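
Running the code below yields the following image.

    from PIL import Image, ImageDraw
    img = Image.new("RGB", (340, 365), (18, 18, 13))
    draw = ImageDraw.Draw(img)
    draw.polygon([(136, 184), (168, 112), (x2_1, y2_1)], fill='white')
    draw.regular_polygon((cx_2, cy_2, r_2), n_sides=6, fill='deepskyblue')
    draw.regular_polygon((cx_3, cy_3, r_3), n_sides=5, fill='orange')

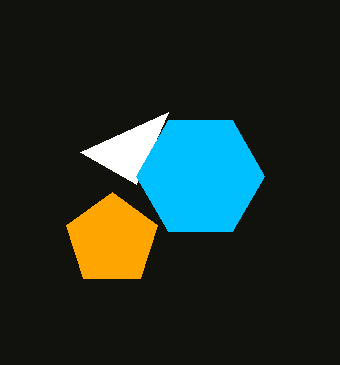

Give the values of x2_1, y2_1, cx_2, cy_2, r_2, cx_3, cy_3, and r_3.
x2_1 = 80, y2_1 = 152, cx_2 = 200, cy_2 = 176, r_2 = 64, cx_3 = 112, cy_3 = 240, r_3 = 48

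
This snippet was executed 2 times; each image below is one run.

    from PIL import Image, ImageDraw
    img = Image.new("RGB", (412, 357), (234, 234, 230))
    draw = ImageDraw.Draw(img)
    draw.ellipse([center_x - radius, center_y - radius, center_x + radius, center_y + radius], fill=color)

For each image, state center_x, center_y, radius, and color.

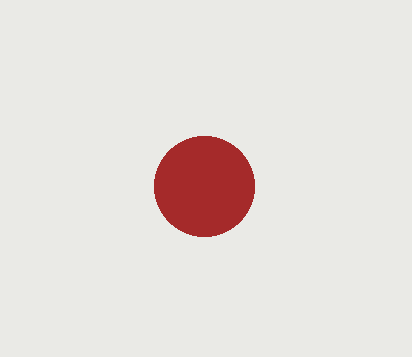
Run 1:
center_x = 204, center_y = 186, radius = 50, color = 'brown'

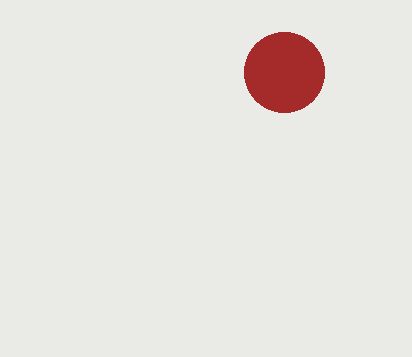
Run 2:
center_x = 284, center_y = 72, radius = 40, color = 'brown'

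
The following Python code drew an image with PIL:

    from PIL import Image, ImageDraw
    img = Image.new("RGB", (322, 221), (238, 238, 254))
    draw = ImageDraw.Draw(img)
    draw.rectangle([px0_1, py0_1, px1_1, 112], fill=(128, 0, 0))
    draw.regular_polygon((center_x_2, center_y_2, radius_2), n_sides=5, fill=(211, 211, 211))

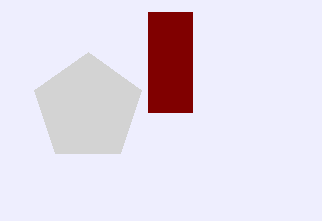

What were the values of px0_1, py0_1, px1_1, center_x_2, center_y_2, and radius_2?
px0_1 = 148, py0_1 = 12, px1_1 = 192, center_x_2 = 88, center_y_2 = 108, radius_2 = 56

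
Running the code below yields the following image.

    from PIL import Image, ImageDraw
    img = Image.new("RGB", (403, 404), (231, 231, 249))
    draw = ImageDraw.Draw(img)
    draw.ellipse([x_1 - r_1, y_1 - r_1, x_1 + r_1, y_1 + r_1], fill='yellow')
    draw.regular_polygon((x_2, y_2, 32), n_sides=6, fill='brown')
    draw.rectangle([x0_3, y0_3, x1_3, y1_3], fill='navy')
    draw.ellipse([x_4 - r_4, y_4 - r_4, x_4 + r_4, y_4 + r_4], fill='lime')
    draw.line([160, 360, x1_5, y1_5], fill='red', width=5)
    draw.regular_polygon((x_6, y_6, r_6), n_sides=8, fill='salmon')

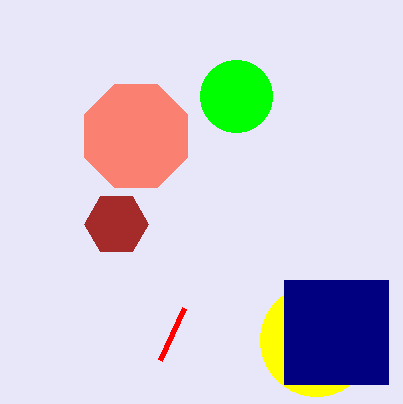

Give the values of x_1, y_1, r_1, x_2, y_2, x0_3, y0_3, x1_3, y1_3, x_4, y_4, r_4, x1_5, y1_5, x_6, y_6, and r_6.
x_1 = 316; y_1 = 340; r_1 = 56; x_2 = 116; y_2 = 224; x0_3 = 284; y0_3 = 280; x1_3 = 388; y1_3 = 384; x_4 = 236; y_4 = 96; r_4 = 36; x1_5 = 184; y1_5 = 308; x_6 = 136; y_6 = 136; r_6 = 56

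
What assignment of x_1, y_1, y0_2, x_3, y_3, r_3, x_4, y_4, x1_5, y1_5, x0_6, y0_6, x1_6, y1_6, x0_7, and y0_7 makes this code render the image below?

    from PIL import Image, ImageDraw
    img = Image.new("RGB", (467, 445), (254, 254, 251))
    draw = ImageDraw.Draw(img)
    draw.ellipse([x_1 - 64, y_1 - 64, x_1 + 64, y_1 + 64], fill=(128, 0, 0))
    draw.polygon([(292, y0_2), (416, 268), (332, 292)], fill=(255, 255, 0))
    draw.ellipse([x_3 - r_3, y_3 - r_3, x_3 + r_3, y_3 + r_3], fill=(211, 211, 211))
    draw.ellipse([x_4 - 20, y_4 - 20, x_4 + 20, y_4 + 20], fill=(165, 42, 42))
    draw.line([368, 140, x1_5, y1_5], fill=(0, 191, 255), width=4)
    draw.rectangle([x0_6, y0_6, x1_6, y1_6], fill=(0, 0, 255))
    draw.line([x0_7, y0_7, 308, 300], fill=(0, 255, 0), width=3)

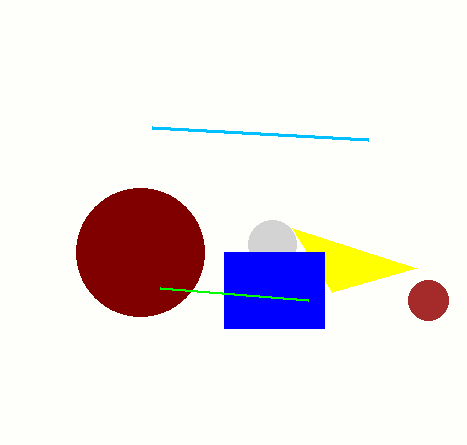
x_1 = 140; y_1 = 252; y0_2 = 228; x_3 = 272; y_3 = 244; r_3 = 24; x_4 = 428; y_4 = 300; x1_5 = 152; y1_5 = 128; x0_6 = 224; y0_6 = 252; x1_6 = 324; y1_6 = 328; x0_7 = 160; y0_7 = 288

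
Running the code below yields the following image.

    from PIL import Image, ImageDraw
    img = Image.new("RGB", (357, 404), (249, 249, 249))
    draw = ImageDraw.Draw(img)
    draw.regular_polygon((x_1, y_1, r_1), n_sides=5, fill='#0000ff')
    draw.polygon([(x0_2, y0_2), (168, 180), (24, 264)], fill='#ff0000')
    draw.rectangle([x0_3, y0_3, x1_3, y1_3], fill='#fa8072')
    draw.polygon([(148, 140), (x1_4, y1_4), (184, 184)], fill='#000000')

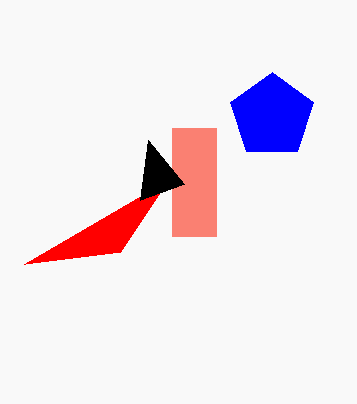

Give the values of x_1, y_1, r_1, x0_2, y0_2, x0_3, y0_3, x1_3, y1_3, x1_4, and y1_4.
x_1 = 272
y_1 = 116
r_1 = 44
x0_2 = 120
y0_2 = 252
x0_3 = 172
y0_3 = 128
x1_3 = 216
y1_3 = 236
x1_4 = 140
y1_4 = 200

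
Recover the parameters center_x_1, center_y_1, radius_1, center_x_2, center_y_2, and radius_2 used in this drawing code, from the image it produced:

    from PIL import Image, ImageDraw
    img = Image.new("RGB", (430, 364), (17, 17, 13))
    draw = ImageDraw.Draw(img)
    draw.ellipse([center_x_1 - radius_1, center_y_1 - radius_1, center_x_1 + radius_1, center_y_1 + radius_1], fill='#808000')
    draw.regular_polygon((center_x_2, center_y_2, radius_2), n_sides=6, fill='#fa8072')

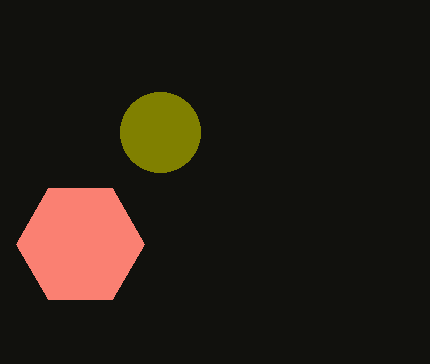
center_x_1 = 160
center_y_1 = 132
radius_1 = 40
center_x_2 = 80
center_y_2 = 244
radius_2 = 64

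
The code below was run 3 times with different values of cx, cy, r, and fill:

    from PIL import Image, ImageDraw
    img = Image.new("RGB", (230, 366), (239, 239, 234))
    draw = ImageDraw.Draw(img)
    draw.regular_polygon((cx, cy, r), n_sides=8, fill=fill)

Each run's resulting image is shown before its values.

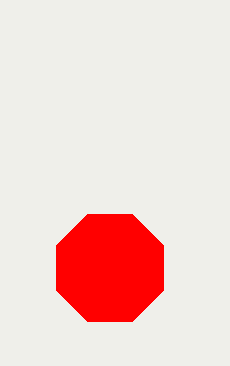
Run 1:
cx = 110; cy = 268; r = 58; fill = 'red'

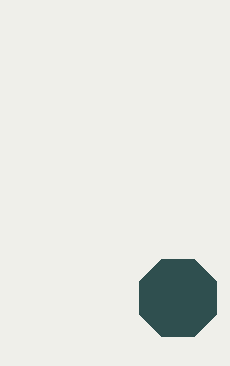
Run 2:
cx = 178, cy = 298, r = 42, fill = 'darkslategray'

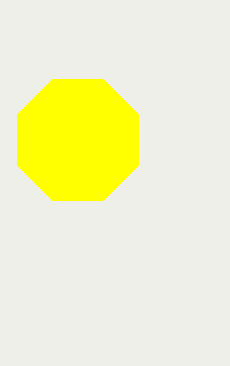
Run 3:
cx = 78
cy = 140
r = 66
fill = 'yellow'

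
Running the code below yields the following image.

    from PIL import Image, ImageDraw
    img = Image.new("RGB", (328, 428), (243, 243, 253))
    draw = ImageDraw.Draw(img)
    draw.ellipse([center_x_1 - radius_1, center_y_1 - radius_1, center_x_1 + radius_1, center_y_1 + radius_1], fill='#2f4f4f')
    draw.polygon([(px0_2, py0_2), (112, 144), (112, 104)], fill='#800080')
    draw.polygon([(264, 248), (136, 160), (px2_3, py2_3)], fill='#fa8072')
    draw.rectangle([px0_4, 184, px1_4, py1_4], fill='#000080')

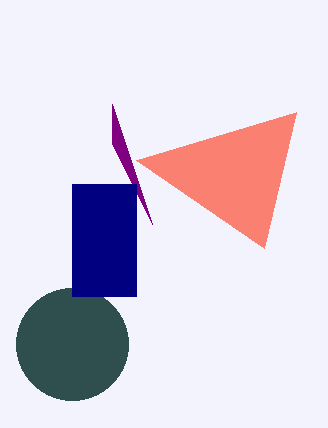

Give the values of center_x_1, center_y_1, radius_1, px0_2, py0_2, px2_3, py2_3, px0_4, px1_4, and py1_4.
center_x_1 = 72
center_y_1 = 344
radius_1 = 56
px0_2 = 152
py0_2 = 224
px2_3 = 296
py2_3 = 112
px0_4 = 72
px1_4 = 136
py1_4 = 296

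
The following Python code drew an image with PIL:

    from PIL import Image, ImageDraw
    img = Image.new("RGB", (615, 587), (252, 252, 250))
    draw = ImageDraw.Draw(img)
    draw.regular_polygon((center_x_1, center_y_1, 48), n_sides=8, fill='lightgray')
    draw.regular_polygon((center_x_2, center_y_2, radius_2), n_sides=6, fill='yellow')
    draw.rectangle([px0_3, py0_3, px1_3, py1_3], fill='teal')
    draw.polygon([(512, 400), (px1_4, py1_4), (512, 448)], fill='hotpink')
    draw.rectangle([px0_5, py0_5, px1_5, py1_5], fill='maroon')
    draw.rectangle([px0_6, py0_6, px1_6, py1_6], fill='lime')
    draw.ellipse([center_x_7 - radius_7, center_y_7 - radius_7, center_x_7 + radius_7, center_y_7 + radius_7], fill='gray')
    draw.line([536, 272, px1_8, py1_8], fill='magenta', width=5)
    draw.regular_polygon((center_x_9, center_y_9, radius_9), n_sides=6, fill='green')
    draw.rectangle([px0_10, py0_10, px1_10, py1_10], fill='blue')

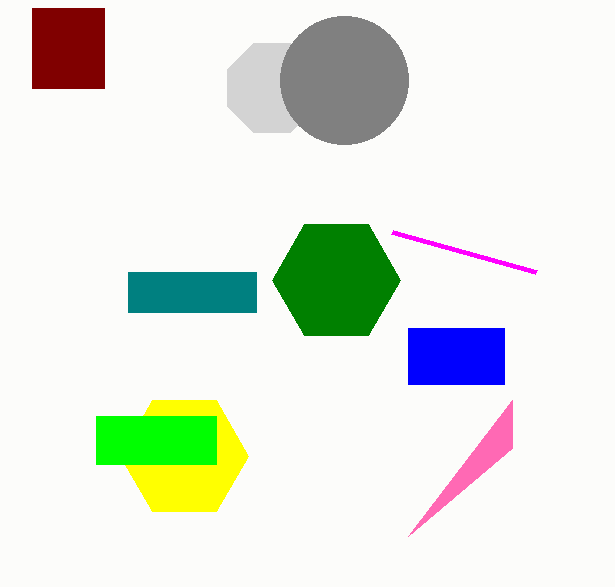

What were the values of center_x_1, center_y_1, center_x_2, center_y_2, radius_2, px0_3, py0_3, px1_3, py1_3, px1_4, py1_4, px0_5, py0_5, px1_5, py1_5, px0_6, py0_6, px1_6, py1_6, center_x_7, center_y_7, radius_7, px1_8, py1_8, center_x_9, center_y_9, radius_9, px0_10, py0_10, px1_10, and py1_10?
center_x_1 = 272; center_y_1 = 88; center_x_2 = 184; center_y_2 = 456; radius_2 = 64; px0_3 = 128; py0_3 = 272; px1_3 = 256; py1_3 = 312; px1_4 = 408; py1_4 = 536; px0_5 = 32; py0_5 = 8; px1_5 = 104; py1_5 = 88; px0_6 = 96; py0_6 = 416; px1_6 = 216; py1_6 = 464; center_x_7 = 344; center_y_7 = 80; radius_7 = 64; px1_8 = 392; py1_8 = 232; center_x_9 = 336; center_y_9 = 280; radius_9 = 64; px0_10 = 408; py0_10 = 328; px1_10 = 504; py1_10 = 384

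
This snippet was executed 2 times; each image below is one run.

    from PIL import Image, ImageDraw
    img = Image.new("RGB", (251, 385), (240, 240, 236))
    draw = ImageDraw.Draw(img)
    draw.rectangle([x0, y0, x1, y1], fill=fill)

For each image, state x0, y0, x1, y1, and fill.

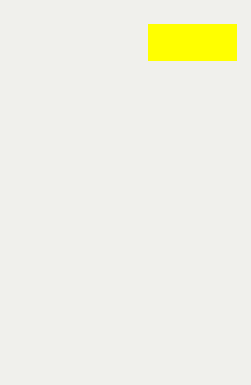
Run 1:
x0 = 148; y0 = 24; x1 = 236; y1 = 60; fill = 'yellow'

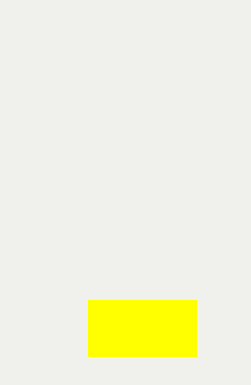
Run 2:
x0 = 88; y0 = 300; x1 = 196; y1 = 356; fill = 'yellow'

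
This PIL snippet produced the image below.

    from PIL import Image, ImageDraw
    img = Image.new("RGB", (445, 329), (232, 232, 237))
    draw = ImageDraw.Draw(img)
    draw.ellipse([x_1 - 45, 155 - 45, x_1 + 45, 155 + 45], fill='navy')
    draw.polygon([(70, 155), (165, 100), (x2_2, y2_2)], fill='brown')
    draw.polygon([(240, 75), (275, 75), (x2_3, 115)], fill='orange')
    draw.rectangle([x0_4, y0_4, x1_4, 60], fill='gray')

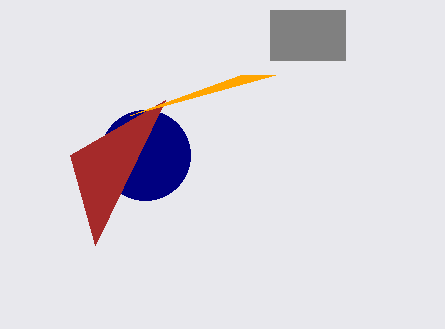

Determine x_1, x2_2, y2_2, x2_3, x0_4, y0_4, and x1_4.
x_1 = 145
x2_2 = 95
y2_2 = 245
x2_3 = 130
x0_4 = 270
y0_4 = 10
x1_4 = 345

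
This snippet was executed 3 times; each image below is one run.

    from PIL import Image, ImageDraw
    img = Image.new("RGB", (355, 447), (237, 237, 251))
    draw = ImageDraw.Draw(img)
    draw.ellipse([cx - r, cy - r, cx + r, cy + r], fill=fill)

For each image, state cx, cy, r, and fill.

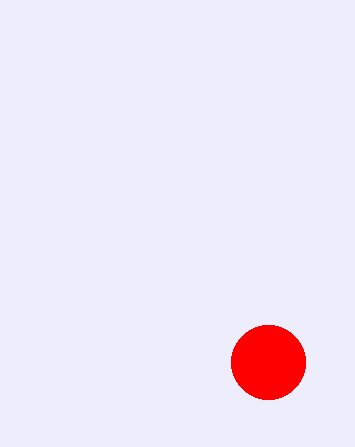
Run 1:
cx = 268, cy = 362, r = 37, fill = 'red'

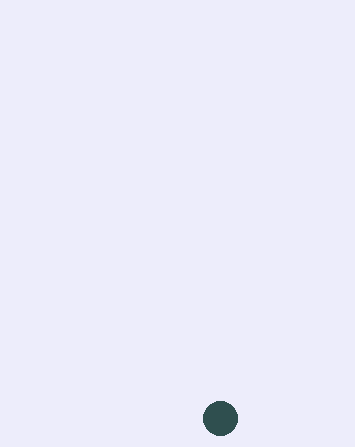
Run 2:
cx = 220; cy = 418; r = 17; fill = 'darkslategray'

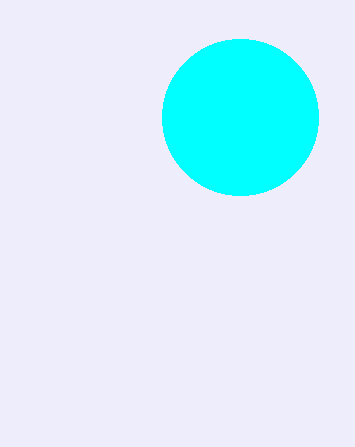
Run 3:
cx = 240; cy = 117; r = 78; fill = 'cyan'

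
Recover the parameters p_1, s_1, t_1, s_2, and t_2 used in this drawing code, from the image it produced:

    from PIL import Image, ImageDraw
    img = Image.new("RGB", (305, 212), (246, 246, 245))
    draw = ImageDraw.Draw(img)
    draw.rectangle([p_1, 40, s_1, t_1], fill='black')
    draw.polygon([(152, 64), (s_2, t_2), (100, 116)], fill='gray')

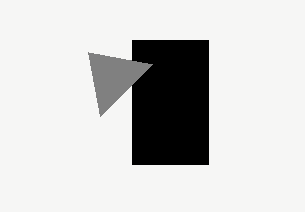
p_1 = 132; s_1 = 208; t_1 = 164; s_2 = 88; t_2 = 52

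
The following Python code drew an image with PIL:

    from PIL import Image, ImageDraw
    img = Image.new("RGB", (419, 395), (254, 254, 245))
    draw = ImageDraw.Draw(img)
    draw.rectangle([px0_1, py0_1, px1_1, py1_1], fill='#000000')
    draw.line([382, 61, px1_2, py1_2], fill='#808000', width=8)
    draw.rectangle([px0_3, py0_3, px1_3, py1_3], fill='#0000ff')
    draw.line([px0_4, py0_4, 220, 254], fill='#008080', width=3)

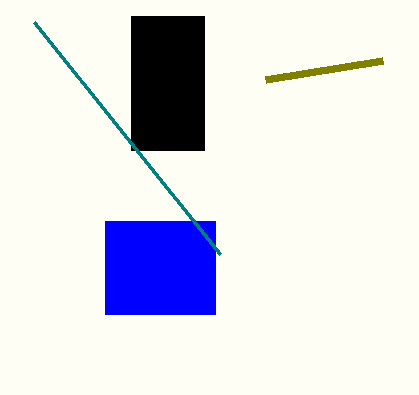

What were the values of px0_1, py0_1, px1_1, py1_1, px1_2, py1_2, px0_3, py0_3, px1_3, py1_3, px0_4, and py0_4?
px0_1 = 131
py0_1 = 16
px1_1 = 204
py1_1 = 150
px1_2 = 265
py1_2 = 80
px0_3 = 105
py0_3 = 221
px1_3 = 215
py1_3 = 314
px0_4 = 34
py0_4 = 22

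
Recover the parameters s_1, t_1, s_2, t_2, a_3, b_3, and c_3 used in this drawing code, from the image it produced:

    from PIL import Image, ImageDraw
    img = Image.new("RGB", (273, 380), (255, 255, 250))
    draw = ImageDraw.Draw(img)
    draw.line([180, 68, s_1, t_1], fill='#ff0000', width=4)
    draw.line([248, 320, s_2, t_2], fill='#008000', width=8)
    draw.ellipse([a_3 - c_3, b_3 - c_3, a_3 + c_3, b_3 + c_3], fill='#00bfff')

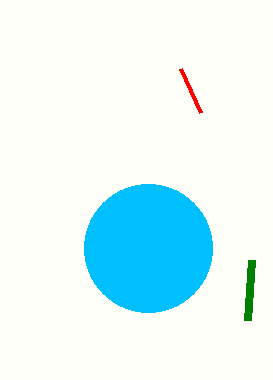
s_1 = 200
t_1 = 112
s_2 = 252
t_2 = 260
a_3 = 148
b_3 = 248
c_3 = 64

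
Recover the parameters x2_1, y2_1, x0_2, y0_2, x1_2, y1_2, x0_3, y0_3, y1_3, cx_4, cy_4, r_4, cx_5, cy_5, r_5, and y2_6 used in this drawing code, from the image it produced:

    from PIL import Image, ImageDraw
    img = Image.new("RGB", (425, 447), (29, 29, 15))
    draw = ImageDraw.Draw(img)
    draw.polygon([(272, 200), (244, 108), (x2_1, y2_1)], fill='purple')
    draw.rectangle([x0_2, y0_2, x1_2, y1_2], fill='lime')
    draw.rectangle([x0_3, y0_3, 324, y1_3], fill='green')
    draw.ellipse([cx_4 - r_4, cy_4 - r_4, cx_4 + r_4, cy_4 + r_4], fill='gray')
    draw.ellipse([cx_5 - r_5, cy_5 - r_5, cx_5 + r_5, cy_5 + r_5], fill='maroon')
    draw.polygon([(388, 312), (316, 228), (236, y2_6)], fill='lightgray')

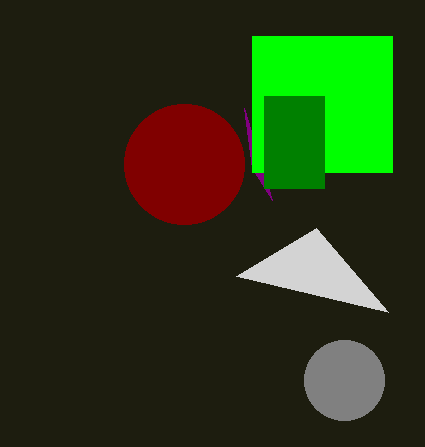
x2_1 = 252
y2_1 = 168
x0_2 = 252
y0_2 = 36
x1_2 = 392
y1_2 = 172
x0_3 = 264
y0_3 = 96
y1_3 = 188
cx_4 = 344
cy_4 = 380
r_4 = 40
cx_5 = 184
cy_5 = 164
r_5 = 60
y2_6 = 276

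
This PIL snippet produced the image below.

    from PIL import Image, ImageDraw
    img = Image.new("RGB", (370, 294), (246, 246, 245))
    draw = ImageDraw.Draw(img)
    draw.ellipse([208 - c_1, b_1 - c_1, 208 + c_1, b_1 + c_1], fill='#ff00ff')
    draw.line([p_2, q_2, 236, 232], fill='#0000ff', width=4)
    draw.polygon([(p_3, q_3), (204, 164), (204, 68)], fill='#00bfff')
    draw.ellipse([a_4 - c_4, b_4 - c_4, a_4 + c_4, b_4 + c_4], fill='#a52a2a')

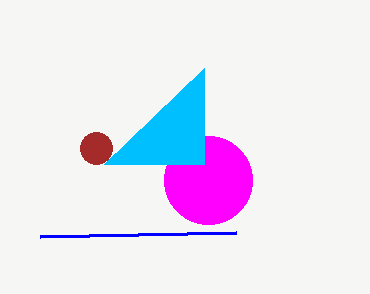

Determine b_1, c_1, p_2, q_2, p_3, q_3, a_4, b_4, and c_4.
b_1 = 180
c_1 = 44
p_2 = 40
q_2 = 236
p_3 = 104
q_3 = 164
a_4 = 96
b_4 = 148
c_4 = 16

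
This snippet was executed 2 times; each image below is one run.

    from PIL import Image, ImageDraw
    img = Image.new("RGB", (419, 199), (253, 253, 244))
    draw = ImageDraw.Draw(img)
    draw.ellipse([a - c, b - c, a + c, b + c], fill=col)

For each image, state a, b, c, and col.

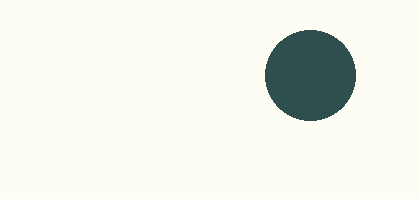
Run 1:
a = 310
b = 75
c = 45
col = 'darkslategray'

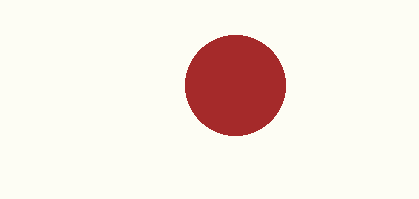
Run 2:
a = 235, b = 85, c = 50, col = 'brown'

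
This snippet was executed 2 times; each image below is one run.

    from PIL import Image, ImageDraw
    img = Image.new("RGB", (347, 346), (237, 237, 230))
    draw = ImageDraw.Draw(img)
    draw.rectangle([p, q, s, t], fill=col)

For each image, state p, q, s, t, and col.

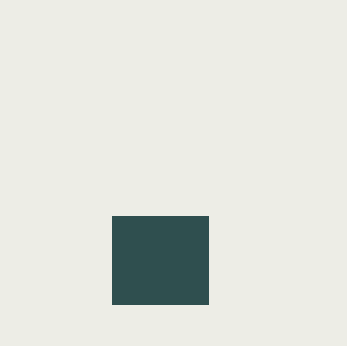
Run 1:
p = 112, q = 216, s = 208, t = 304, col = 'darkslategray'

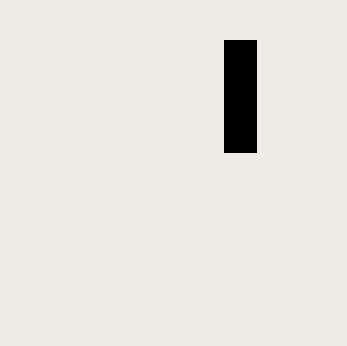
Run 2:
p = 224; q = 40; s = 256; t = 152; col = 'black'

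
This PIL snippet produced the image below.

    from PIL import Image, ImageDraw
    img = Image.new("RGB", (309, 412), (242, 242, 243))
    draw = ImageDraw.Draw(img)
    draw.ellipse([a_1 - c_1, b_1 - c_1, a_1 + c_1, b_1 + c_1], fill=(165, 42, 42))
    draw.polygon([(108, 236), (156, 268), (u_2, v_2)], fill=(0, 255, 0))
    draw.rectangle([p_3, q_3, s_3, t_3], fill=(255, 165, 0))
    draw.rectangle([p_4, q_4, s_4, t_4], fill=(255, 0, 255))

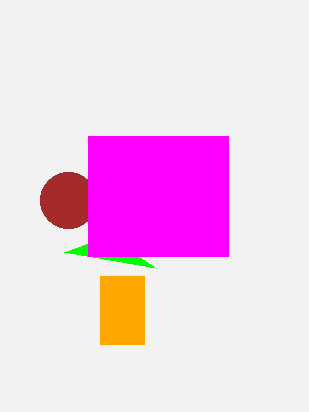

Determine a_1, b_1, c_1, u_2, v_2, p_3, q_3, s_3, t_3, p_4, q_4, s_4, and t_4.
a_1 = 68
b_1 = 200
c_1 = 28
u_2 = 64
v_2 = 252
p_3 = 100
q_3 = 276
s_3 = 144
t_3 = 344
p_4 = 88
q_4 = 136
s_4 = 228
t_4 = 256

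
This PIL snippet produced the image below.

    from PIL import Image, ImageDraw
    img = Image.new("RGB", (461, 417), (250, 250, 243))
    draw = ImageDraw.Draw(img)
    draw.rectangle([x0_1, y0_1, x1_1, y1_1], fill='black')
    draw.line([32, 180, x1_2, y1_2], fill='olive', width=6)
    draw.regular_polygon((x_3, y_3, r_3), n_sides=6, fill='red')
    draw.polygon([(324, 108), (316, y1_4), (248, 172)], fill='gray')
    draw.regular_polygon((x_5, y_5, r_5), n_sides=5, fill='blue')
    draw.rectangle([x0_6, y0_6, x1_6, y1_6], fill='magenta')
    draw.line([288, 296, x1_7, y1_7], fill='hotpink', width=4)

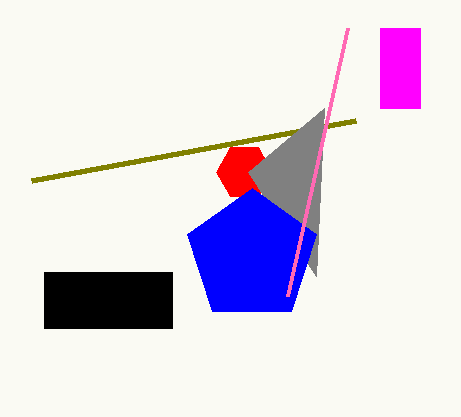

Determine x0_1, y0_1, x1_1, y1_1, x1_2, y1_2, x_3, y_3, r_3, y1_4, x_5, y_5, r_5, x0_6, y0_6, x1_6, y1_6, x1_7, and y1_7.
x0_1 = 44; y0_1 = 272; x1_1 = 172; y1_1 = 328; x1_2 = 356; y1_2 = 120; x_3 = 244; y_3 = 172; r_3 = 28; y1_4 = 276; x_5 = 252; y_5 = 256; r_5 = 68; x0_6 = 380; y0_6 = 28; x1_6 = 420; y1_6 = 108; x1_7 = 348; y1_7 = 28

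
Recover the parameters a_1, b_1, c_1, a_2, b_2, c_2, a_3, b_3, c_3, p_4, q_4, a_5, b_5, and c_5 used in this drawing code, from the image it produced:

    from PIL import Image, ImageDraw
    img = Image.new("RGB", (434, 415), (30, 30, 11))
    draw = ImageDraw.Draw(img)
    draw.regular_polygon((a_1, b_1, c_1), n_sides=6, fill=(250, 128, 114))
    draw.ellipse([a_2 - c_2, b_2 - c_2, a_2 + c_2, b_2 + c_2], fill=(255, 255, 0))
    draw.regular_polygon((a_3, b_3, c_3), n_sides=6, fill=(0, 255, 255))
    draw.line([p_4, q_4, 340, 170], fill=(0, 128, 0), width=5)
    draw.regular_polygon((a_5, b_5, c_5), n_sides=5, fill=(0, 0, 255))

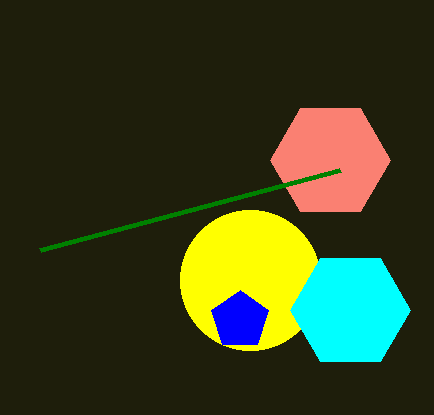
a_1 = 330, b_1 = 160, c_1 = 60, a_2 = 250, b_2 = 280, c_2 = 70, a_3 = 350, b_3 = 310, c_3 = 60, p_4 = 40, q_4 = 250, a_5 = 240, b_5 = 320, c_5 = 30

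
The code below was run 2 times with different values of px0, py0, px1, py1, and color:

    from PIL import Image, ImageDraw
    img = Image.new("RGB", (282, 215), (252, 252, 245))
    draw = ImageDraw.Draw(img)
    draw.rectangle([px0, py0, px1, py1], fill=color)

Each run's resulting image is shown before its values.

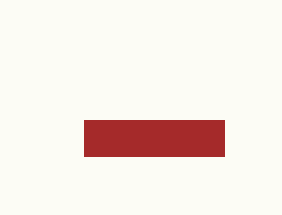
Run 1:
px0 = 84
py0 = 120
px1 = 224
py1 = 156
color = 'brown'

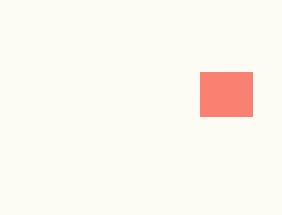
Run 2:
px0 = 200
py0 = 72
px1 = 252
py1 = 116
color = 'salmon'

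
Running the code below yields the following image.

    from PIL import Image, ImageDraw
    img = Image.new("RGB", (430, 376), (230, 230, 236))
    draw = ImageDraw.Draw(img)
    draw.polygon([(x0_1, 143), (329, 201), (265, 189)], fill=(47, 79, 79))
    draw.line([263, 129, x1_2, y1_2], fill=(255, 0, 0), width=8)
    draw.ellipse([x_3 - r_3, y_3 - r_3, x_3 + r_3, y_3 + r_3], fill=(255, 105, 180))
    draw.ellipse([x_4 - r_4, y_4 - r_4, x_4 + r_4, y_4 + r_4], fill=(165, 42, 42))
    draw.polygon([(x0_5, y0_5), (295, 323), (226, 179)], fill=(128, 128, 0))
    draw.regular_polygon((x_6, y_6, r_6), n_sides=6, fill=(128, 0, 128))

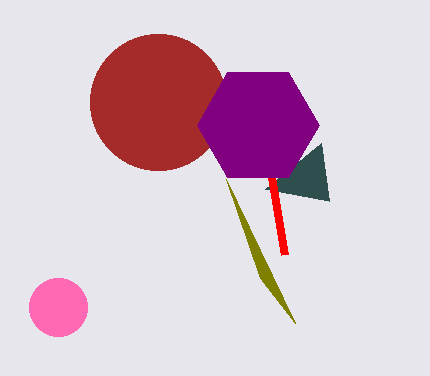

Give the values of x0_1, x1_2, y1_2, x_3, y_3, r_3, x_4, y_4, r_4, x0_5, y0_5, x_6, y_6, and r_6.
x0_1 = 321, x1_2 = 284, y1_2 = 254, x_3 = 58, y_3 = 307, r_3 = 29, x_4 = 158, y_4 = 102, r_4 = 68, x0_5 = 260, y0_5 = 278, x_6 = 258, y_6 = 125, r_6 = 61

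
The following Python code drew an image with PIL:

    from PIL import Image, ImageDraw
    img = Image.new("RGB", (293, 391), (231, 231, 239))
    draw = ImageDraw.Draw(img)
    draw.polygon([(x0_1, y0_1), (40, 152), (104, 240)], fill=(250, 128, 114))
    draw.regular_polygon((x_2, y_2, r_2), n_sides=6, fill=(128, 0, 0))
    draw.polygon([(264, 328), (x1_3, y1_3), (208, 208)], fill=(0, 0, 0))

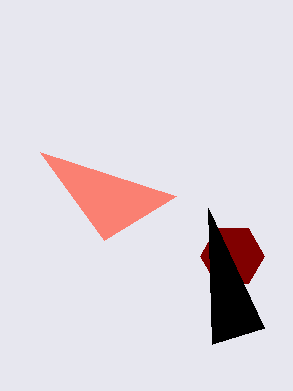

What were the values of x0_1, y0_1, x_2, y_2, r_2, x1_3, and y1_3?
x0_1 = 176, y0_1 = 196, x_2 = 232, y_2 = 256, r_2 = 32, x1_3 = 212, y1_3 = 344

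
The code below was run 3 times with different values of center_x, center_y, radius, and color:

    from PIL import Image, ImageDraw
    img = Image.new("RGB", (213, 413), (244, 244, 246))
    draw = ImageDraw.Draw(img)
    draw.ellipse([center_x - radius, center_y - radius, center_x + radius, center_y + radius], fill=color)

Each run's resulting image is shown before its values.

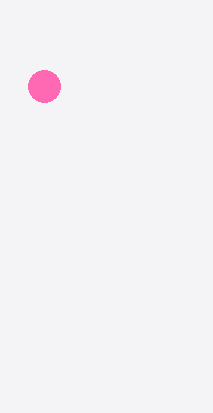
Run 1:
center_x = 44
center_y = 86
radius = 16
color = 'hotpink'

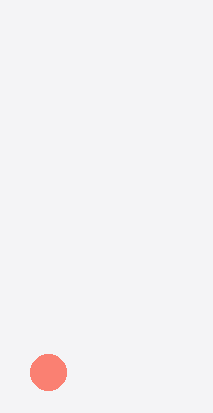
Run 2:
center_x = 48, center_y = 372, radius = 18, color = 'salmon'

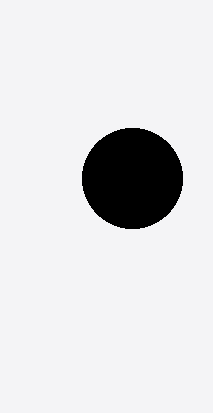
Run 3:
center_x = 132, center_y = 178, radius = 50, color = 'black'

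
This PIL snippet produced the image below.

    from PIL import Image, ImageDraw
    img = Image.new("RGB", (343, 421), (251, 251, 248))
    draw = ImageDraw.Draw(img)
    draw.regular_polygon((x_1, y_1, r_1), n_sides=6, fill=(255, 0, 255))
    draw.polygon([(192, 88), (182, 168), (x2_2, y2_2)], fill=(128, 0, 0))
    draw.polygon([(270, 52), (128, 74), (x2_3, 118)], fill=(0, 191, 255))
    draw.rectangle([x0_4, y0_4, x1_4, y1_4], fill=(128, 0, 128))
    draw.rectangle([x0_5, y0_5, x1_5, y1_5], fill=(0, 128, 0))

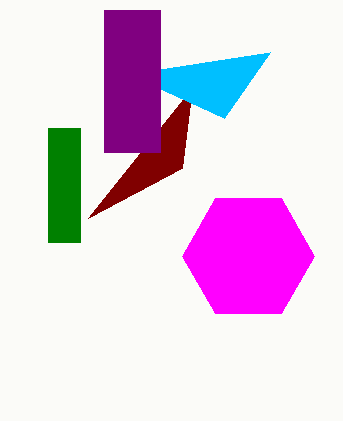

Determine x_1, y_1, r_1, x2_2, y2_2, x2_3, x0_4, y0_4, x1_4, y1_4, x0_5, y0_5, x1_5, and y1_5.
x_1 = 248
y_1 = 256
r_1 = 66
x2_2 = 88
y2_2 = 218
x2_3 = 224
x0_4 = 104
y0_4 = 10
x1_4 = 160
y1_4 = 152
x0_5 = 48
y0_5 = 128
x1_5 = 80
y1_5 = 242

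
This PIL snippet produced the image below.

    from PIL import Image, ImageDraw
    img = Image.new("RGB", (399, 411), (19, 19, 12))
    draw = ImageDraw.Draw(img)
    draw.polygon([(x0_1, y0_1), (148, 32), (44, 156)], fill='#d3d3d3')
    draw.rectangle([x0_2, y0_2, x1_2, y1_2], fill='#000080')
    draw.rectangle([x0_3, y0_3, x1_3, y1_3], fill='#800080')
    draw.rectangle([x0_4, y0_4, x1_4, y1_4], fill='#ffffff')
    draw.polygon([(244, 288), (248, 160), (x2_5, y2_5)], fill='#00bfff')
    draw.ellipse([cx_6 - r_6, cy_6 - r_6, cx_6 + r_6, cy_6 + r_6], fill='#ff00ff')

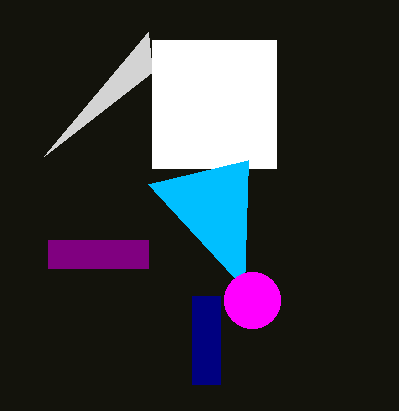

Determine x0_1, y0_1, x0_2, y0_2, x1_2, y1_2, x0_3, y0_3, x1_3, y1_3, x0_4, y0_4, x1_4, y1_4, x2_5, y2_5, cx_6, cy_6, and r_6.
x0_1 = 152
y0_1 = 72
x0_2 = 192
y0_2 = 296
x1_2 = 220
y1_2 = 384
x0_3 = 48
y0_3 = 240
x1_3 = 148
y1_3 = 268
x0_4 = 152
y0_4 = 40
x1_4 = 276
y1_4 = 168
x2_5 = 148
y2_5 = 184
cx_6 = 252
cy_6 = 300
r_6 = 28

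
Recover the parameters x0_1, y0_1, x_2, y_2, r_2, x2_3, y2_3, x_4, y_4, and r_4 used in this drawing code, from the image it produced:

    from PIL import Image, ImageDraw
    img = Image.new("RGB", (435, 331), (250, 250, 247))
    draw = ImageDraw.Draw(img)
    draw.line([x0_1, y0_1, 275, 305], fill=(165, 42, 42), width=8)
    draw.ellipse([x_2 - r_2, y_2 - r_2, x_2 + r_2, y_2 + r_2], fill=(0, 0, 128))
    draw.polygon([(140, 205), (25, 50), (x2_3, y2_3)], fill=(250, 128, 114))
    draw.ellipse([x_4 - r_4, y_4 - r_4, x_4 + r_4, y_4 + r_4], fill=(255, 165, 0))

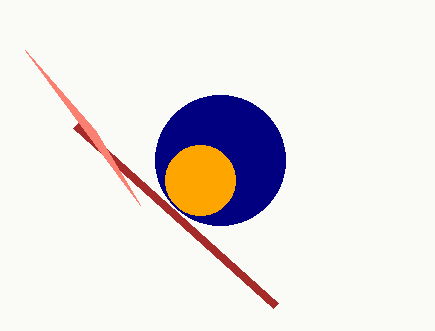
x0_1 = 75; y0_1 = 125; x_2 = 220; y_2 = 160; r_2 = 65; x2_3 = 95; y2_3 = 130; x_4 = 200; y_4 = 180; r_4 = 35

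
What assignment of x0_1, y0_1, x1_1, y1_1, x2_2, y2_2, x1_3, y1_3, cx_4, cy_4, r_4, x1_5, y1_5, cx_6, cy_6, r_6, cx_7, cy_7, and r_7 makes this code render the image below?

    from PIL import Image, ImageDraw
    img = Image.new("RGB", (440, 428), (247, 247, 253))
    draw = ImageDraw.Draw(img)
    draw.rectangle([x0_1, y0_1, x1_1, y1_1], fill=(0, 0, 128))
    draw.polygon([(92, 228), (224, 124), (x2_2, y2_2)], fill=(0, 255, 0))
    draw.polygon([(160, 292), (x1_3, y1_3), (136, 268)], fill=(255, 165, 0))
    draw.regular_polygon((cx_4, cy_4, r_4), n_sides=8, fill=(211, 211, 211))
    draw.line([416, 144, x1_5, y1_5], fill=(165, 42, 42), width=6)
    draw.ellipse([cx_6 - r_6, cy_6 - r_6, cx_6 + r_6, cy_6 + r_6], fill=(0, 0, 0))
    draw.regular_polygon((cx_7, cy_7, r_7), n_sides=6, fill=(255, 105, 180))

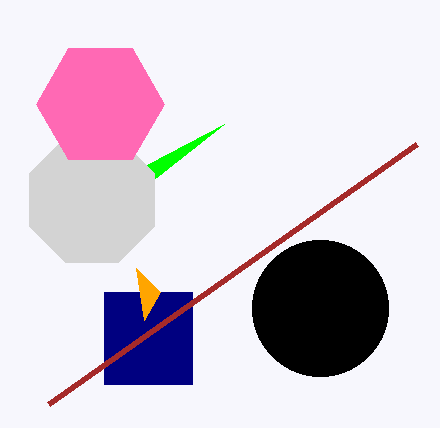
x0_1 = 104, y0_1 = 292, x1_1 = 192, y1_1 = 384, x2_2 = 148, y2_2 = 164, x1_3 = 144, y1_3 = 320, cx_4 = 92, cy_4 = 200, r_4 = 68, x1_5 = 48, y1_5 = 404, cx_6 = 320, cy_6 = 308, r_6 = 68, cx_7 = 100, cy_7 = 104, r_7 = 64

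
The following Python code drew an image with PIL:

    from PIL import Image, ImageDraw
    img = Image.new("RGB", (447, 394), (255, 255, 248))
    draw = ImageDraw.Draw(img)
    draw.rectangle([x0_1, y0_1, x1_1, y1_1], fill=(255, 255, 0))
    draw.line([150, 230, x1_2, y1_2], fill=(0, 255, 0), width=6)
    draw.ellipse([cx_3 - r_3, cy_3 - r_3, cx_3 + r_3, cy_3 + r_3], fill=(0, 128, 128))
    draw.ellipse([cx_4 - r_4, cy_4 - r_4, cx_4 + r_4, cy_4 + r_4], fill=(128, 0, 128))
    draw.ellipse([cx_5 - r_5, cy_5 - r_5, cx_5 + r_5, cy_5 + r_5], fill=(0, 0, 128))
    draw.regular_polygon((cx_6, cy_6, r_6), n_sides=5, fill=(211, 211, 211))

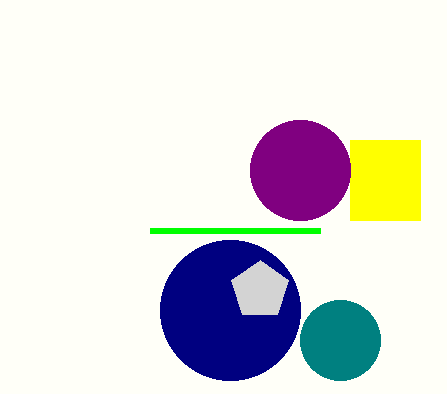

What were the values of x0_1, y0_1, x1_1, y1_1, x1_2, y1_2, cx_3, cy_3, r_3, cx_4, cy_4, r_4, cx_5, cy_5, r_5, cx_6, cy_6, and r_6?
x0_1 = 350
y0_1 = 140
x1_1 = 420
y1_1 = 220
x1_2 = 320
y1_2 = 230
cx_3 = 340
cy_3 = 340
r_3 = 40
cx_4 = 300
cy_4 = 170
r_4 = 50
cx_5 = 230
cy_5 = 310
r_5 = 70
cx_6 = 260
cy_6 = 290
r_6 = 30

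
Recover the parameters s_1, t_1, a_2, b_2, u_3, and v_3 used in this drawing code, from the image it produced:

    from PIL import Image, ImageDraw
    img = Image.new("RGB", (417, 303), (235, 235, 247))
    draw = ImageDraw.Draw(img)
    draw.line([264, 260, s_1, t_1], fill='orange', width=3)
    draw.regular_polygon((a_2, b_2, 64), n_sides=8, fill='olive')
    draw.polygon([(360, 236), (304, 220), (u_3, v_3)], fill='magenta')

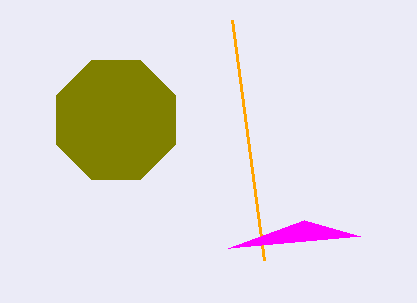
s_1 = 232, t_1 = 20, a_2 = 116, b_2 = 120, u_3 = 228, v_3 = 248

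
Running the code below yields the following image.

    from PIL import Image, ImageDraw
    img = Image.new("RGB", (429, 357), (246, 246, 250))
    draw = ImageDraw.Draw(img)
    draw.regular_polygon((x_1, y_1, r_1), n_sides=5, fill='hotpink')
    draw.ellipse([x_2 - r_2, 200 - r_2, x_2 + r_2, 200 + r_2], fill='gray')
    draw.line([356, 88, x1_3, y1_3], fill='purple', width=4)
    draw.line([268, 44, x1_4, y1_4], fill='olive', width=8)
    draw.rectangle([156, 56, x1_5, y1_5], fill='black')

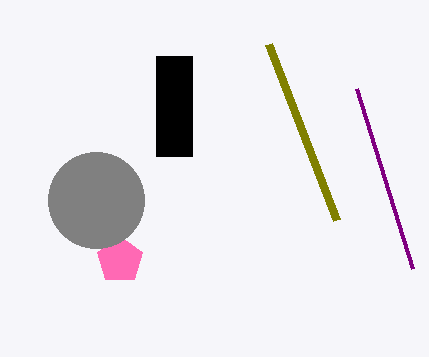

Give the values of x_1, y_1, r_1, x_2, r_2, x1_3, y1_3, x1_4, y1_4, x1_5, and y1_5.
x_1 = 120; y_1 = 260; r_1 = 24; x_2 = 96; r_2 = 48; x1_3 = 412; y1_3 = 268; x1_4 = 336; y1_4 = 220; x1_5 = 192; y1_5 = 156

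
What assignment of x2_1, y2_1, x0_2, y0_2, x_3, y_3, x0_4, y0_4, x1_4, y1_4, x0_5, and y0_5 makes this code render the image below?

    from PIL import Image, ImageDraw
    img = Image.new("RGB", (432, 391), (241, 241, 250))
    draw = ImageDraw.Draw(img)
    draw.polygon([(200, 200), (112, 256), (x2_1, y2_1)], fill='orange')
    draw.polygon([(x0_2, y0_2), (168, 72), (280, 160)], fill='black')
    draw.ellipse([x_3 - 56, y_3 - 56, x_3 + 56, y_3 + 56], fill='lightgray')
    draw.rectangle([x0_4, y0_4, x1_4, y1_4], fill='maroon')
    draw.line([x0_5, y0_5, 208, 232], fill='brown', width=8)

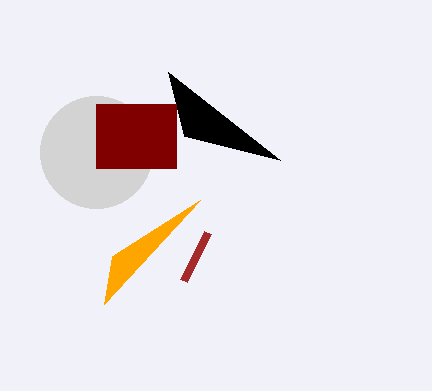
x2_1 = 104; y2_1 = 304; x0_2 = 184; y0_2 = 136; x_3 = 96; y_3 = 152; x0_4 = 96; y0_4 = 104; x1_4 = 176; y1_4 = 168; x0_5 = 184; y0_5 = 280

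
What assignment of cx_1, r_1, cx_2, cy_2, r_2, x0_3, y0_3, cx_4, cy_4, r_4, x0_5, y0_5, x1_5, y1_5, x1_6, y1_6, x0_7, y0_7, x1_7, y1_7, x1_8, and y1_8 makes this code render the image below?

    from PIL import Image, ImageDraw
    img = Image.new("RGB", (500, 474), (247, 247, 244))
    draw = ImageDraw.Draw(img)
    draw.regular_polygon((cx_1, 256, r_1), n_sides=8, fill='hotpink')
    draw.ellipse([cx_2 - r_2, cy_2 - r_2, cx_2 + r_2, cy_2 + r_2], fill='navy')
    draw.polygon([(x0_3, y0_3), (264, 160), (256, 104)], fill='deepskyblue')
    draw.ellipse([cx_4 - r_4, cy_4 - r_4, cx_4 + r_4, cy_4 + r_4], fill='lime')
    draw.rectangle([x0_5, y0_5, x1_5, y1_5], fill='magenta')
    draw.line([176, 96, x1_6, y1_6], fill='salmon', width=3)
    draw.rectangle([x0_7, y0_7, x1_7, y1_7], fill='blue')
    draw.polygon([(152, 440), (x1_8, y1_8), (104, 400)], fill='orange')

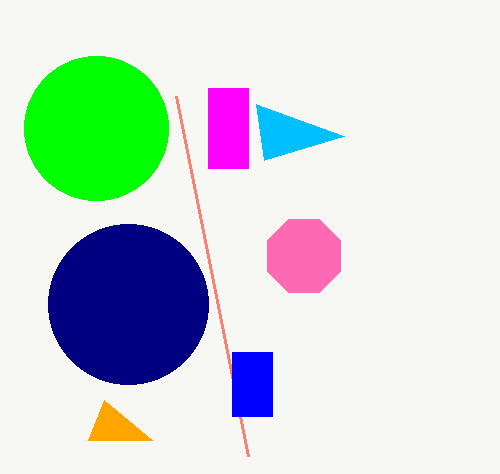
cx_1 = 304; r_1 = 40; cx_2 = 128; cy_2 = 304; r_2 = 80; x0_3 = 344; y0_3 = 136; cx_4 = 96; cy_4 = 128; r_4 = 72; x0_5 = 208; y0_5 = 88; x1_5 = 248; y1_5 = 168; x1_6 = 248; y1_6 = 456; x0_7 = 232; y0_7 = 352; x1_7 = 272; y1_7 = 416; x1_8 = 88; y1_8 = 440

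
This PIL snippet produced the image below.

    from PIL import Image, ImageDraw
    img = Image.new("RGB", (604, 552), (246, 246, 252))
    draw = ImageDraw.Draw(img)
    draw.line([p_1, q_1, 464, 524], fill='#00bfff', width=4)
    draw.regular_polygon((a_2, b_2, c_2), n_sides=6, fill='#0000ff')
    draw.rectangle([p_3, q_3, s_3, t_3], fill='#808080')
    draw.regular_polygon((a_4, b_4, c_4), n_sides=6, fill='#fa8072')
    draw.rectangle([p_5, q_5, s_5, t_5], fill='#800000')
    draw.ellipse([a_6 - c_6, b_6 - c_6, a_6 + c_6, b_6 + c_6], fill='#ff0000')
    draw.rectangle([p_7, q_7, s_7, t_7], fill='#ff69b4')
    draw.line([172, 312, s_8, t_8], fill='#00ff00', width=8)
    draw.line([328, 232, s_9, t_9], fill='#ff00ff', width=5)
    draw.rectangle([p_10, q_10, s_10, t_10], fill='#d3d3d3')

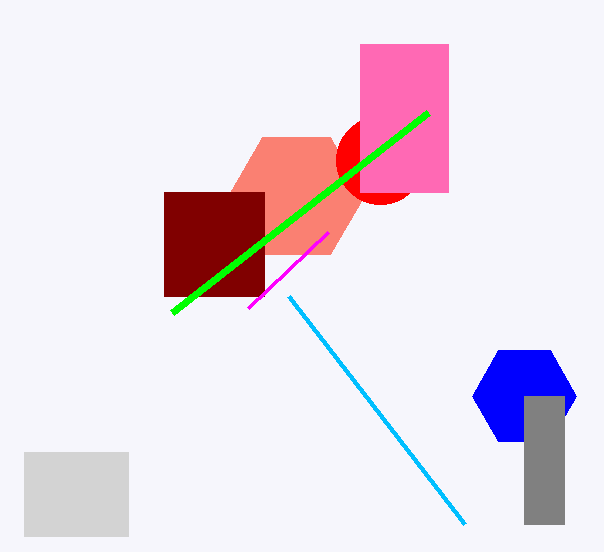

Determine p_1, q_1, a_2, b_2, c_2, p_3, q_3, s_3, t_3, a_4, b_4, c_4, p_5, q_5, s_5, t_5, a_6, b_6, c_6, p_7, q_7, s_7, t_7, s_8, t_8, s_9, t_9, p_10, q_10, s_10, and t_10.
p_1 = 288; q_1 = 296; a_2 = 524; b_2 = 396; c_2 = 52; p_3 = 524; q_3 = 396; s_3 = 564; t_3 = 524; a_4 = 296; b_4 = 196; c_4 = 68; p_5 = 164; q_5 = 192; s_5 = 264; t_5 = 296; a_6 = 380; b_6 = 160; c_6 = 44; p_7 = 360; q_7 = 44; s_7 = 448; t_7 = 192; s_8 = 428; t_8 = 112; s_9 = 248; t_9 = 308; p_10 = 24; q_10 = 452; s_10 = 128; t_10 = 536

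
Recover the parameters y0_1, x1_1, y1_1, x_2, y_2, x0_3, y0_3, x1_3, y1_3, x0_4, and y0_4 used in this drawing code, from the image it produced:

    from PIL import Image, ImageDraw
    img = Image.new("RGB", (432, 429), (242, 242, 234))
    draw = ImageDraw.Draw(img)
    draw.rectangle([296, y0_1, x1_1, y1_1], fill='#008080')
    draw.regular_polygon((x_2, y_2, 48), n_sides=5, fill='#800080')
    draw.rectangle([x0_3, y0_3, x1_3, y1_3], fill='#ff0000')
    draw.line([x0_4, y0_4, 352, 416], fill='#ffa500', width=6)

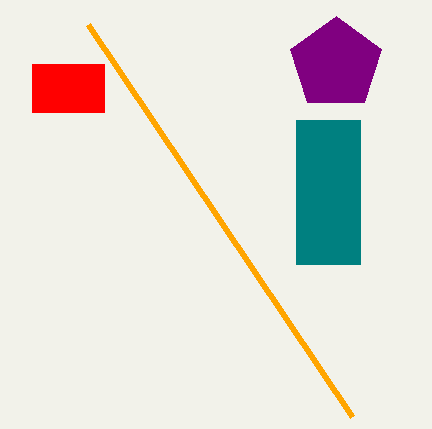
y0_1 = 120; x1_1 = 360; y1_1 = 264; x_2 = 336; y_2 = 64; x0_3 = 32; y0_3 = 64; x1_3 = 104; y1_3 = 112; x0_4 = 88; y0_4 = 24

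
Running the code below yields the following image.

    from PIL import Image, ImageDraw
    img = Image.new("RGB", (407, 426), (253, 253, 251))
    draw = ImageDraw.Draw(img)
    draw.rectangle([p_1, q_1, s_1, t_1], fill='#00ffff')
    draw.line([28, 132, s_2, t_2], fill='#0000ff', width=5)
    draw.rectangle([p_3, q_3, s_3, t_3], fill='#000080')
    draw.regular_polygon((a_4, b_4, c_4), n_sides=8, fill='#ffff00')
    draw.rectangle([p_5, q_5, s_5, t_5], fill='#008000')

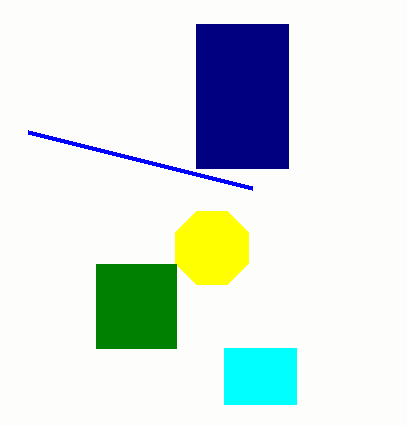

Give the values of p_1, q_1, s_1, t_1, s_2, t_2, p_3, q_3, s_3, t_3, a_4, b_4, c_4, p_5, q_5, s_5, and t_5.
p_1 = 224
q_1 = 348
s_1 = 296
t_1 = 404
s_2 = 252
t_2 = 188
p_3 = 196
q_3 = 24
s_3 = 288
t_3 = 168
a_4 = 212
b_4 = 248
c_4 = 40
p_5 = 96
q_5 = 264
s_5 = 176
t_5 = 348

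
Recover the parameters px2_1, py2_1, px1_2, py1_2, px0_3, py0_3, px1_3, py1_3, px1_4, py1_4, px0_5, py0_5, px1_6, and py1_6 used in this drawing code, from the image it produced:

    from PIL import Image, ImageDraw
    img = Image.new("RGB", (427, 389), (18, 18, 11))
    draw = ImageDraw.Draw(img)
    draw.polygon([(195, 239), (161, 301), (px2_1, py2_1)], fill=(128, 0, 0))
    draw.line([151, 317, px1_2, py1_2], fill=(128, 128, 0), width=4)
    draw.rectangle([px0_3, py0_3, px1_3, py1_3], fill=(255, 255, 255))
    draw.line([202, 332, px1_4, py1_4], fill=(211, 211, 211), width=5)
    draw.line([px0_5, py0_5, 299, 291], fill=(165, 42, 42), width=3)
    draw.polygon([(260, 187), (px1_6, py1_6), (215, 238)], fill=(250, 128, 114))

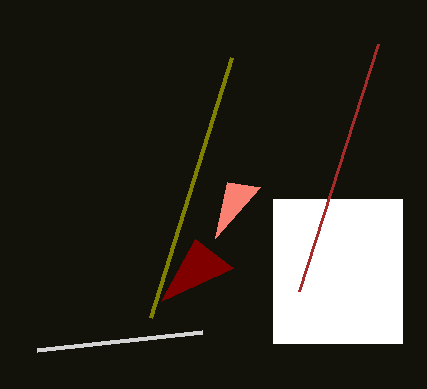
px2_1 = 233
py2_1 = 268
px1_2 = 232
py1_2 = 57
px0_3 = 273
py0_3 = 199
px1_3 = 402
py1_3 = 343
px1_4 = 37
py1_4 = 350
px0_5 = 378
py0_5 = 44
px1_6 = 227
py1_6 = 182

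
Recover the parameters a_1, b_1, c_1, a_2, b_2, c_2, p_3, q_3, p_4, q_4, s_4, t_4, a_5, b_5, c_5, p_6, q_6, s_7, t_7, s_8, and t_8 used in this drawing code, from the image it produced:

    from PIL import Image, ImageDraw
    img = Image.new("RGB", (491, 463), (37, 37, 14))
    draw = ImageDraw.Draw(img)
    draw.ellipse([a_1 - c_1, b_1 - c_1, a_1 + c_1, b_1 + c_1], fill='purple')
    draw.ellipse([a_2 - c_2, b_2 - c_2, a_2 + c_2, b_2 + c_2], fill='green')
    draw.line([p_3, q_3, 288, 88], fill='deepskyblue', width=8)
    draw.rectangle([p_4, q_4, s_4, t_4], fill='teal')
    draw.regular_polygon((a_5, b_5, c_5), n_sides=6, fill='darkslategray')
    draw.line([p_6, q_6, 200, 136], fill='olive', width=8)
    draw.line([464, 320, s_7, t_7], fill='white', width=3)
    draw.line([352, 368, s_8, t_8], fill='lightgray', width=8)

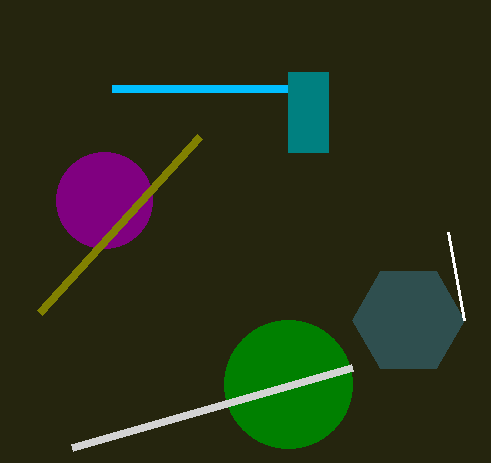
a_1 = 104, b_1 = 200, c_1 = 48, a_2 = 288, b_2 = 384, c_2 = 64, p_3 = 112, q_3 = 88, p_4 = 288, q_4 = 72, s_4 = 328, t_4 = 152, a_5 = 408, b_5 = 320, c_5 = 56, p_6 = 40, q_6 = 312, s_7 = 448, t_7 = 232, s_8 = 72, t_8 = 448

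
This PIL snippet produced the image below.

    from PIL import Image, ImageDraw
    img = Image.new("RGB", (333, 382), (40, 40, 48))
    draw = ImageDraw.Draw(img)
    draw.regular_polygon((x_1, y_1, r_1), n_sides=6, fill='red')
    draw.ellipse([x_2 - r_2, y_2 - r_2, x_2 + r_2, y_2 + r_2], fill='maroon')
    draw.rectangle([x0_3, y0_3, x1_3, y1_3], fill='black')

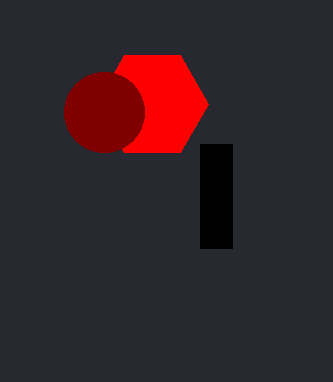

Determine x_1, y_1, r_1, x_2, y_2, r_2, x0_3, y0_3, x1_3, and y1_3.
x_1 = 152; y_1 = 104; r_1 = 56; x_2 = 104; y_2 = 112; r_2 = 40; x0_3 = 200; y0_3 = 144; x1_3 = 232; y1_3 = 248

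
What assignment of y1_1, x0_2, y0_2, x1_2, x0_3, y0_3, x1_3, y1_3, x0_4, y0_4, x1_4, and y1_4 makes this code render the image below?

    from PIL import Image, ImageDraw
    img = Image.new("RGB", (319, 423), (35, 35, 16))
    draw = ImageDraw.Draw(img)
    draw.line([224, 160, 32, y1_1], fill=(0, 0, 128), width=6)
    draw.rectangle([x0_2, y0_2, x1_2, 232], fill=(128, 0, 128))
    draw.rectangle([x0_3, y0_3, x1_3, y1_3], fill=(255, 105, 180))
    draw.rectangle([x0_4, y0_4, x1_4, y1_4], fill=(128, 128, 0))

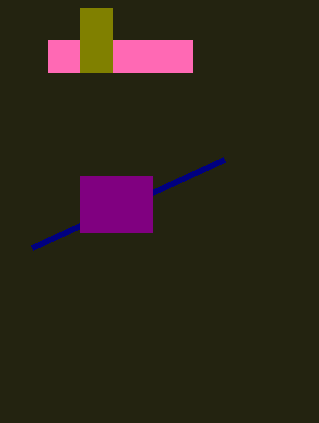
y1_1 = 248
x0_2 = 80
y0_2 = 176
x1_2 = 152
x0_3 = 48
y0_3 = 40
x1_3 = 192
y1_3 = 72
x0_4 = 80
y0_4 = 8
x1_4 = 112
y1_4 = 72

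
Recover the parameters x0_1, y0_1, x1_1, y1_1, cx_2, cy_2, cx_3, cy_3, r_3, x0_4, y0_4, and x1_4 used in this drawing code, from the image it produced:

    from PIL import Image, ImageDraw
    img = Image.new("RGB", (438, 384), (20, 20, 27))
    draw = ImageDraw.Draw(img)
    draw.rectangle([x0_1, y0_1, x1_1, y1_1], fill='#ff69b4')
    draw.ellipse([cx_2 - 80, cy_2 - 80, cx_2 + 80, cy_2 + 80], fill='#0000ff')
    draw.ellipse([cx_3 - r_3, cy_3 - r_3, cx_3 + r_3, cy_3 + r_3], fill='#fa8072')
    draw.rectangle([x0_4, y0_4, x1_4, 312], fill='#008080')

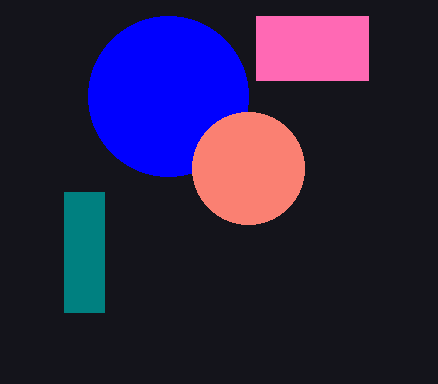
x0_1 = 256, y0_1 = 16, x1_1 = 368, y1_1 = 80, cx_2 = 168, cy_2 = 96, cx_3 = 248, cy_3 = 168, r_3 = 56, x0_4 = 64, y0_4 = 192, x1_4 = 104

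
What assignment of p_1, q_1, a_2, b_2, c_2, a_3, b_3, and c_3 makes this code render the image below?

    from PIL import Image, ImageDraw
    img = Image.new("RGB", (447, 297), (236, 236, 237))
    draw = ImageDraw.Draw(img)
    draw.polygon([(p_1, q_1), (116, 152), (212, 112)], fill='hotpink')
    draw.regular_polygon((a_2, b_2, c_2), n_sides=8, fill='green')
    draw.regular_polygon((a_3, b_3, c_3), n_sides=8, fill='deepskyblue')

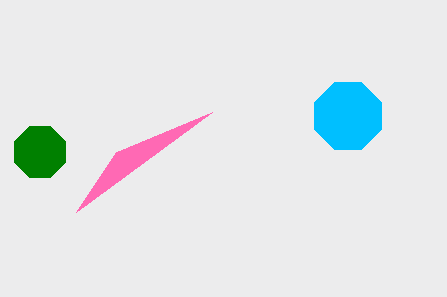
p_1 = 76; q_1 = 212; a_2 = 40; b_2 = 152; c_2 = 28; a_3 = 348; b_3 = 116; c_3 = 36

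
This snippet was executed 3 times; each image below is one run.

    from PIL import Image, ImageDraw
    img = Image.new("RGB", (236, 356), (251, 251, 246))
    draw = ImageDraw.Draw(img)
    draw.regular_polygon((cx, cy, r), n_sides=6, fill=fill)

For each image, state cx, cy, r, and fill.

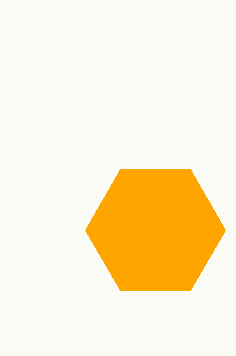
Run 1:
cx = 155, cy = 230, r = 70, fill = 'orange'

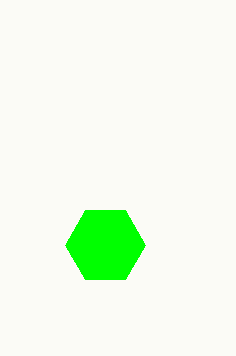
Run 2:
cx = 105, cy = 245, r = 40, fill = 'lime'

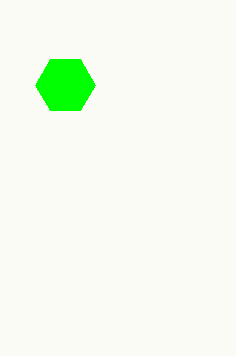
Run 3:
cx = 65, cy = 85, r = 30, fill = 'lime'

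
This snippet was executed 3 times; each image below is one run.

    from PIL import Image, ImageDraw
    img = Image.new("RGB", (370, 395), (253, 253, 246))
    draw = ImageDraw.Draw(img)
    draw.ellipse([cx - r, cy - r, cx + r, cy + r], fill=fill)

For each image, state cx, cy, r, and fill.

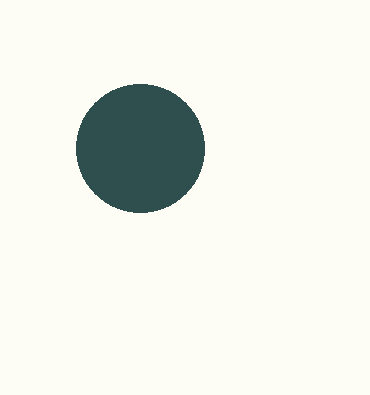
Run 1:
cx = 140; cy = 148; r = 64; fill = 'darkslategray'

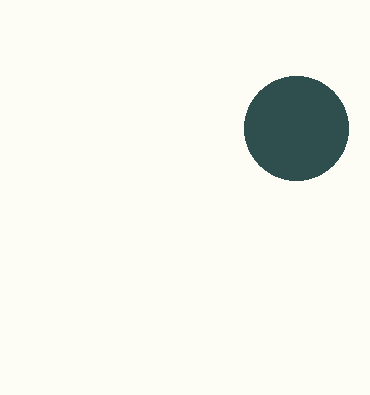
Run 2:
cx = 296
cy = 128
r = 52
fill = 'darkslategray'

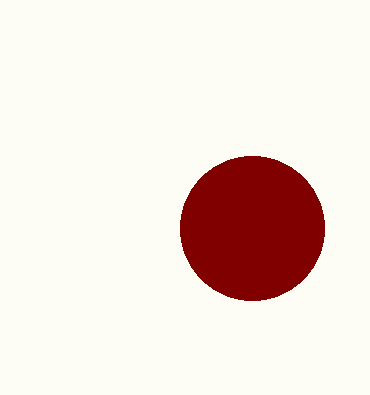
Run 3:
cx = 252, cy = 228, r = 72, fill = 'maroon'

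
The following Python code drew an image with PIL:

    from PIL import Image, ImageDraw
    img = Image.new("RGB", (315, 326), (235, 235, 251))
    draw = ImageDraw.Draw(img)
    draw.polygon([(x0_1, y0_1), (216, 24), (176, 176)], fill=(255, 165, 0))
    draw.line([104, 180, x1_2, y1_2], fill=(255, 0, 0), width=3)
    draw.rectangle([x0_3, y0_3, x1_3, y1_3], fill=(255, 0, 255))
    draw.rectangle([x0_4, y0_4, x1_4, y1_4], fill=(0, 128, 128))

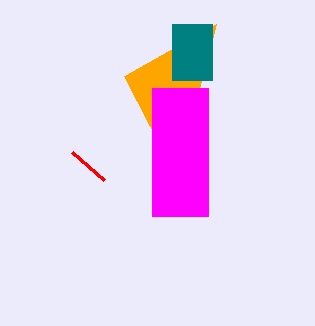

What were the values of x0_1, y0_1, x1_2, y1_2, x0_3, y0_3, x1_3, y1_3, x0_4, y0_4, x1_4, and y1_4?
x0_1 = 124
y0_1 = 76
x1_2 = 72
y1_2 = 152
x0_3 = 152
y0_3 = 88
x1_3 = 208
y1_3 = 216
x0_4 = 172
y0_4 = 24
x1_4 = 212
y1_4 = 80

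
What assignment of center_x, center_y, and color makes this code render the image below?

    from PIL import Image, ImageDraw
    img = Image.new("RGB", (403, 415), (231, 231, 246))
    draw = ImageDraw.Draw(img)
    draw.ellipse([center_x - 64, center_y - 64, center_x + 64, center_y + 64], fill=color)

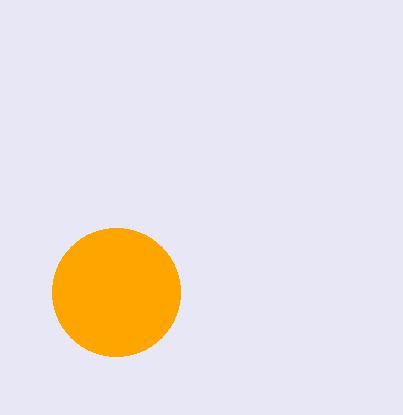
center_x = 116
center_y = 292
color = 'orange'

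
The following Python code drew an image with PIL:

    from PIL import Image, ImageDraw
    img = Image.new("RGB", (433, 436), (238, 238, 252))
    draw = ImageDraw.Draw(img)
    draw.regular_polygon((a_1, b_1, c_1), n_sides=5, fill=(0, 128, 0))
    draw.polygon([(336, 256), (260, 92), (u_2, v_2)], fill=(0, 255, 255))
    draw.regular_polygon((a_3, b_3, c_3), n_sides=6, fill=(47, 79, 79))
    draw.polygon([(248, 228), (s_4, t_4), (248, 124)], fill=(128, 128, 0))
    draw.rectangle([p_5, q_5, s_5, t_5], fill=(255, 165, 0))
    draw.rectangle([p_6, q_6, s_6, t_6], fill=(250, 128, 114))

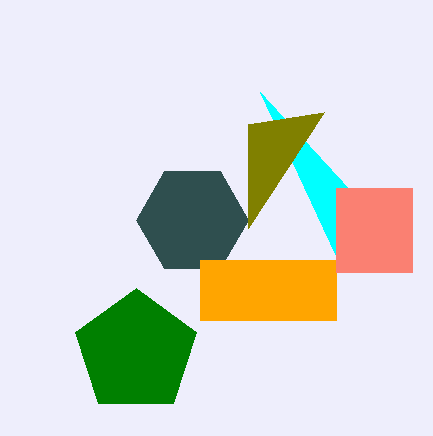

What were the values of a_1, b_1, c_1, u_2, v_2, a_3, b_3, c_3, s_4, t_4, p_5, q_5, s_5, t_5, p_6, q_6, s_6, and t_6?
a_1 = 136
b_1 = 352
c_1 = 64
u_2 = 348
v_2 = 188
a_3 = 192
b_3 = 220
c_3 = 56
s_4 = 324
t_4 = 112
p_5 = 200
q_5 = 260
s_5 = 336
t_5 = 320
p_6 = 336
q_6 = 188
s_6 = 412
t_6 = 272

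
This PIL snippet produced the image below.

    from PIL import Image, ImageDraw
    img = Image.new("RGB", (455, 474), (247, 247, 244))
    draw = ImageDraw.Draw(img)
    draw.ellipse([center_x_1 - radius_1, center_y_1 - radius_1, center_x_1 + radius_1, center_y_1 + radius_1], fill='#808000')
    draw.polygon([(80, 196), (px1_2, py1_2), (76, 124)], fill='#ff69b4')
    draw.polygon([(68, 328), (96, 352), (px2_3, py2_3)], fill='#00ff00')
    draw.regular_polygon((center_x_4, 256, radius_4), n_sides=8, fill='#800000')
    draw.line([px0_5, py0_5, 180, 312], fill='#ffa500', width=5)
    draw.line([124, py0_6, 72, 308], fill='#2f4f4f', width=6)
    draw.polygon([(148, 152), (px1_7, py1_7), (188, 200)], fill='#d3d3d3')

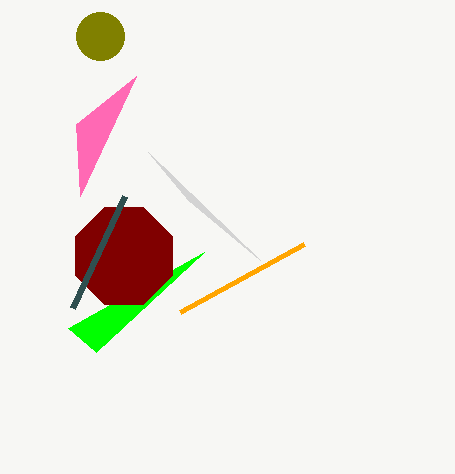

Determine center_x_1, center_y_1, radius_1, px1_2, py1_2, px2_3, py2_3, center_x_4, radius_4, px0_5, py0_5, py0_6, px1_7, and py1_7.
center_x_1 = 100, center_y_1 = 36, radius_1 = 24, px1_2 = 136, py1_2 = 76, px2_3 = 204, py2_3 = 252, center_x_4 = 124, radius_4 = 52, px0_5 = 304, py0_5 = 244, py0_6 = 196, px1_7 = 260, py1_7 = 260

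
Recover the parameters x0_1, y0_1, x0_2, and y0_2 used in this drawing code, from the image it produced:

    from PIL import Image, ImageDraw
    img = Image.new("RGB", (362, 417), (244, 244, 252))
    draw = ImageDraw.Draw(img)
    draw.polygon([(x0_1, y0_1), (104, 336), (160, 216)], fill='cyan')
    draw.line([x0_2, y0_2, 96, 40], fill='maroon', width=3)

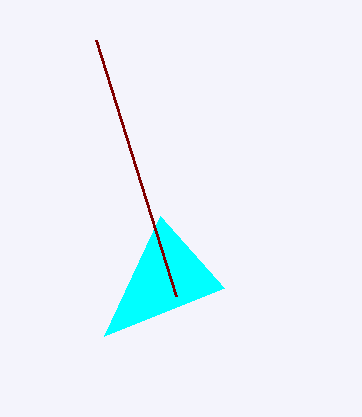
x0_1 = 224, y0_1 = 288, x0_2 = 176, y0_2 = 296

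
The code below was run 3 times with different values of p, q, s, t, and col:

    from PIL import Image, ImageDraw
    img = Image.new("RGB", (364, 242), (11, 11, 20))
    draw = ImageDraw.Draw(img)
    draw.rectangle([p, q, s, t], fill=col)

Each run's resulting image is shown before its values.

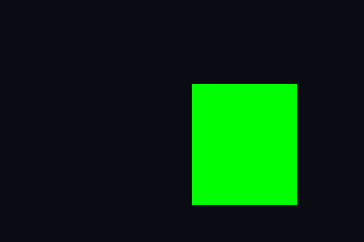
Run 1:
p = 192
q = 84
s = 296
t = 204
col = 'lime'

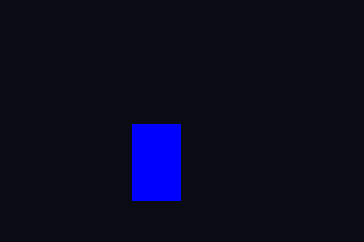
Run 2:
p = 132; q = 124; s = 180; t = 200; col = 'blue'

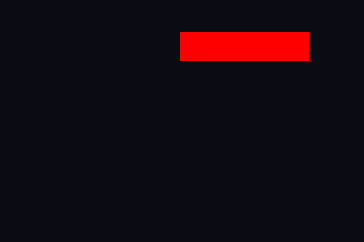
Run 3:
p = 180; q = 32; s = 308; t = 60; col = 'red'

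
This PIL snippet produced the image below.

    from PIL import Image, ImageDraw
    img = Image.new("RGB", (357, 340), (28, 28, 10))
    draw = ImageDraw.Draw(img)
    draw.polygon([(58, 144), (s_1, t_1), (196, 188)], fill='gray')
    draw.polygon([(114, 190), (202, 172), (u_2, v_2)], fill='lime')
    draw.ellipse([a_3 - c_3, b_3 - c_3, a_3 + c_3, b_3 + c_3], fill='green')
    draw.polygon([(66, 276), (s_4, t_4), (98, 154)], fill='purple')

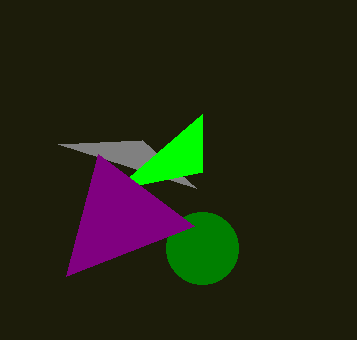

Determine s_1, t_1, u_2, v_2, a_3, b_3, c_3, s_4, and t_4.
s_1 = 142
t_1 = 140
u_2 = 202
v_2 = 114
a_3 = 202
b_3 = 248
c_3 = 36
s_4 = 194
t_4 = 226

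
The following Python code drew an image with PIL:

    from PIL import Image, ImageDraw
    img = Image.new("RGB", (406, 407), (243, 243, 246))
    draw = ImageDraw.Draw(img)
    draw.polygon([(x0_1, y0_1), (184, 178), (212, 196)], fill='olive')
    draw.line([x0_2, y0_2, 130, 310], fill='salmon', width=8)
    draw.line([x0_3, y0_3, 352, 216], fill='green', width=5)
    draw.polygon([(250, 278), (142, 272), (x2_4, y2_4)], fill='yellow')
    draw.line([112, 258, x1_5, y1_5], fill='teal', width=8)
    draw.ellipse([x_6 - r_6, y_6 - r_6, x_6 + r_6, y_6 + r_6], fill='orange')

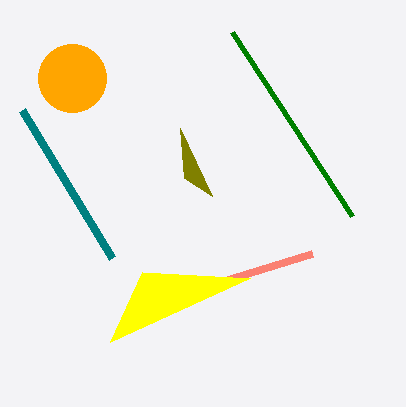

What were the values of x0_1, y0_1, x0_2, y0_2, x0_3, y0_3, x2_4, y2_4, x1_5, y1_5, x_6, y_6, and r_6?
x0_1 = 180; y0_1 = 128; x0_2 = 312; y0_2 = 254; x0_3 = 232; y0_3 = 32; x2_4 = 110; y2_4 = 342; x1_5 = 22; y1_5 = 110; x_6 = 72; y_6 = 78; r_6 = 34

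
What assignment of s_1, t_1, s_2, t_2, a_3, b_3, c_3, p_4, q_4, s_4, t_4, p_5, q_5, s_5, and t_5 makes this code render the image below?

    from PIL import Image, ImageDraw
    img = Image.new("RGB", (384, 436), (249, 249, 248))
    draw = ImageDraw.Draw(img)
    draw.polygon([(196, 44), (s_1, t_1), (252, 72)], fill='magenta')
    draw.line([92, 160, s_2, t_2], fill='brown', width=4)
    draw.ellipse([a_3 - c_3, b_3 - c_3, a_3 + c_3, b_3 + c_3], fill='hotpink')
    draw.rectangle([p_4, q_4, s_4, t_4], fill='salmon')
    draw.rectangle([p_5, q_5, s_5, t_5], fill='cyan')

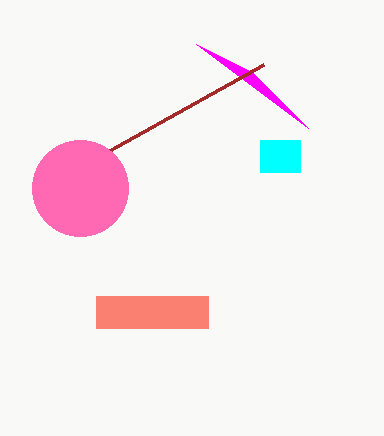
s_1 = 308
t_1 = 128
s_2 = 264
t_2 = 64
a_3 = 80
b_3 = 188
c_3 = 48
p_4 = 96
q_4 = 296
s_4 = 208
t_4 = 328
p_5 = 260
q_5 = 140
s_5 = 300
t_5 = 172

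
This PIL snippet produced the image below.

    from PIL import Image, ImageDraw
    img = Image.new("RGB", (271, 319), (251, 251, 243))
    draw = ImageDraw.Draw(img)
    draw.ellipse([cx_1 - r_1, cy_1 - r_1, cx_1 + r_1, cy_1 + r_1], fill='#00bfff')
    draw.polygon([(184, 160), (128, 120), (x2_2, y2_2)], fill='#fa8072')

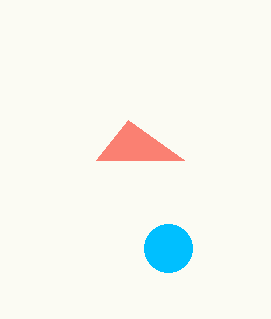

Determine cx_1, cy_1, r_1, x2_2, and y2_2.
cx_1 = 168, cy_1 = 248, r_1 = 24, x2_2 = 96, y2_2 = 160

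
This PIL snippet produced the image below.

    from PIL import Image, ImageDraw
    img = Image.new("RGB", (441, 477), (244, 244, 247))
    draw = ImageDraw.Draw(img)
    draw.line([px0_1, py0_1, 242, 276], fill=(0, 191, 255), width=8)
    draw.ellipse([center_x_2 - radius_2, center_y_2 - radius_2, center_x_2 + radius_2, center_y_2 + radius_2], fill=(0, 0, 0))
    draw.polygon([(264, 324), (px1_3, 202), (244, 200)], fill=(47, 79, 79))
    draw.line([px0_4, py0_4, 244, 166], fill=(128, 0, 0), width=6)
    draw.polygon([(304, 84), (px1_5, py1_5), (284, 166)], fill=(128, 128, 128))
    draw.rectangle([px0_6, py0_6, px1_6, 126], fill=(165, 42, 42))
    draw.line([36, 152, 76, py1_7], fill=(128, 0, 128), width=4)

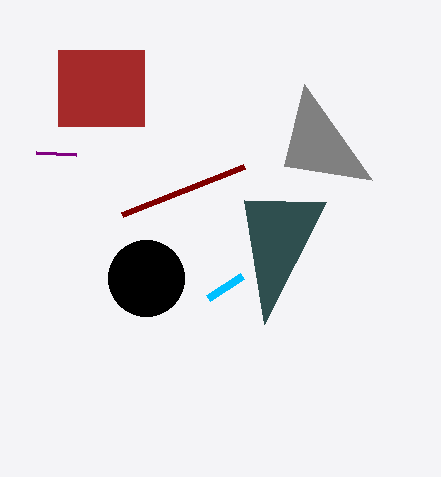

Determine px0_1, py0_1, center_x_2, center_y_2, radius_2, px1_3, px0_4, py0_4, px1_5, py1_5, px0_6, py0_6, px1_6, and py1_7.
px0_1 = 208; py0_1 = 298; center_x_2 = 146; center_y_2 = 278; radius_2 = 38; px1_3 = 326; px0_4 = 122; py0_4 = 214; px1_5 = 372; py1_5 = 180; px0_6 = 58; py0_6 = 50; px1_6 = 144; py1_7 = 154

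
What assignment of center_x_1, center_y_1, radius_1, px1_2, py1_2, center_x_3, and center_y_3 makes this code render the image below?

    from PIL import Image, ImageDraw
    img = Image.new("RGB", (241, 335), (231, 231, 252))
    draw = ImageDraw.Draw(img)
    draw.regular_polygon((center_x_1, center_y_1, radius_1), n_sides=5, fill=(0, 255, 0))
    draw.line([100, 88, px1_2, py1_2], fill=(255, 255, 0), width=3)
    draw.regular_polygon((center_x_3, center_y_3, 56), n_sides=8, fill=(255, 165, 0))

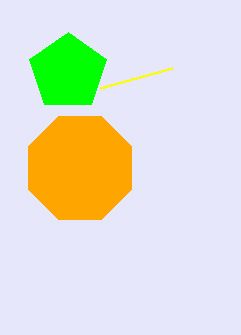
center_x_1 = 68
center_y_1 = 72
radius_1 = 40
px1_2 = 172
py1_2 = 68
center_x_3 = 80
center_y_3 = 168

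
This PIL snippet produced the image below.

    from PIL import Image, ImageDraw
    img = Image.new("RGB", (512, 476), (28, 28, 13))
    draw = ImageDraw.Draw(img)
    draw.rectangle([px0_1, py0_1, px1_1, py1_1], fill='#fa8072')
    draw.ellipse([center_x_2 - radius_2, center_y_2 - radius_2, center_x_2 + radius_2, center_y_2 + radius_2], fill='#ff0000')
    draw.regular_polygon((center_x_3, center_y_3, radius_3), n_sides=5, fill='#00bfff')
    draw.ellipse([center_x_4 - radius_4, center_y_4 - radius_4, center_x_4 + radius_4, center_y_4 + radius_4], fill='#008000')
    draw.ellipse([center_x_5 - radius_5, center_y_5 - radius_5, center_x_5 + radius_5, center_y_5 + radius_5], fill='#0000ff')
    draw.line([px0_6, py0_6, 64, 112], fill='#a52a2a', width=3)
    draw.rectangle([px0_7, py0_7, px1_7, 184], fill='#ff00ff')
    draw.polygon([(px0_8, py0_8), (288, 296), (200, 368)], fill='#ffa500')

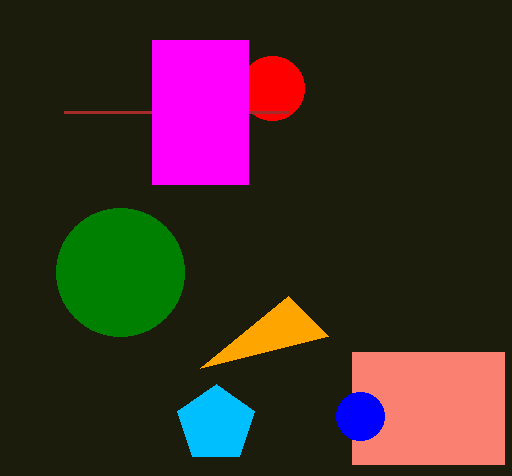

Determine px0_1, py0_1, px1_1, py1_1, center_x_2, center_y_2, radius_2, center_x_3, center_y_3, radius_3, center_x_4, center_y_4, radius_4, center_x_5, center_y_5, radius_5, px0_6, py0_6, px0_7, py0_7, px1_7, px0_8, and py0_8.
px0_1 = 352; py0_1 = 352; px1_1 = 504; py1_1 = 464; center_x_2 = 272; center_y_2 = 88; radius_2 = 32; center_x_3 = 216; center_y_3 = 424; radius_3 = 40; center_x_4 = 120; center_y_4 = 272; radius_4 = 64; center_x_5 = 360; center_y_5 = 416; radius_5 = 24; px0_6 = 288; py0_6 = 112; px0_7 = 152; py0_7 = 40; px1_7 = 248; px0_8 = 328; py0_8 = 336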